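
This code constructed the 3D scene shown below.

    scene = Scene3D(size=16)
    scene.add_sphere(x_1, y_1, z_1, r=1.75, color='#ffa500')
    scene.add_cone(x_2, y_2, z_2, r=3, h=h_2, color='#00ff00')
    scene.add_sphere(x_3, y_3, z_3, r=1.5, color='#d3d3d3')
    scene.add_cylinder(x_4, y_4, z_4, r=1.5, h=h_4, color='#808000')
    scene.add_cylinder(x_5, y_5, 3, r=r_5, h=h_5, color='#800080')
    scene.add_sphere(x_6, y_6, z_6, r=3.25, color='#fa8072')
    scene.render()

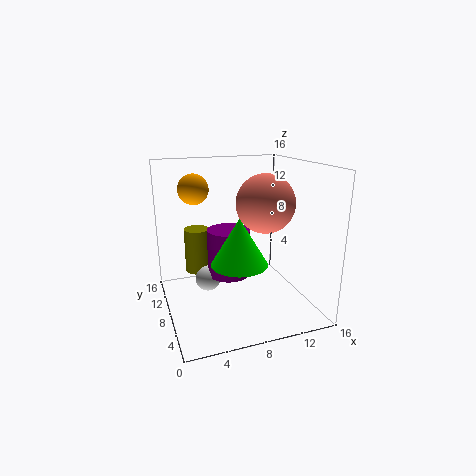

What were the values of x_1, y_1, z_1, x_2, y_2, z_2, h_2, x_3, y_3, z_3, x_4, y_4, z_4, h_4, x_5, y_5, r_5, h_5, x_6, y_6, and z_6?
x_1 = 4; y_1 = 11.75; z_1 = 13; x_2 = 7.25; y_2 = 5.5; z_2 = 6; h_2 = 5; x_3 = 5; y_3 = 10.25; z_3 = 2.5; x_4 = 4.25; y_4 = 12; z_4 = 3; h_4 = 5.25; x_5 = 7.5; y_5 = 9.75; r_5 = 2.5; h_5 = 5.5; x_6 = 11; y_6 = 7.5; z_6 = 11.75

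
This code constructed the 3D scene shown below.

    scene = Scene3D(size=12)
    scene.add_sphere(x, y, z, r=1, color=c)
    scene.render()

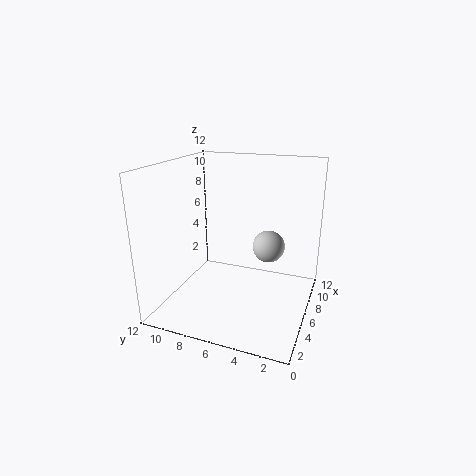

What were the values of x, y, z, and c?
x = 1
y = 2
z = 8
c = 'lightgray'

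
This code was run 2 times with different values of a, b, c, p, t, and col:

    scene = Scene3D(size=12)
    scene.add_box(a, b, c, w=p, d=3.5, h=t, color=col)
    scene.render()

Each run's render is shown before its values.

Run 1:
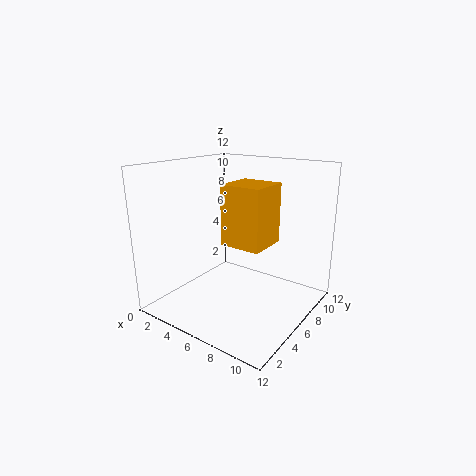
a = 5; b = 5; c = 5.5; p = 3.5; t = 5; col = 'orange'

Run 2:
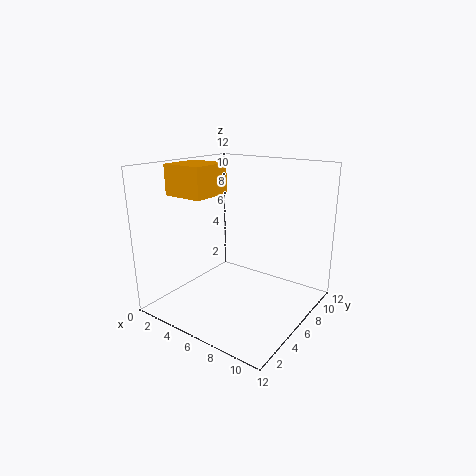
a = 1; b = 3; c = 9.5; p = 3.5; t = 2.5; col = 'orange'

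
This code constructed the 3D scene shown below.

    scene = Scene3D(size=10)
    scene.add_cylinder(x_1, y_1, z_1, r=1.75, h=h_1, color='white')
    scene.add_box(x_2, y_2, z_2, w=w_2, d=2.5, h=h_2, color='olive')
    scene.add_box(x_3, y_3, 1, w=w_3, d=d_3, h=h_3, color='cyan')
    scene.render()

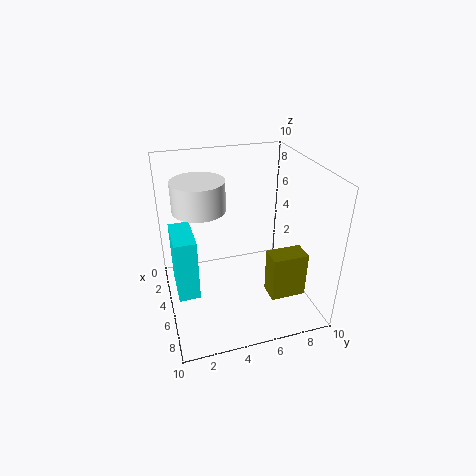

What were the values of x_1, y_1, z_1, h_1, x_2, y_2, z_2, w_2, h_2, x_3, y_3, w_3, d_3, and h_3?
x_1 = 4.5, y_1 = 2.5, z_1 = 7.25, h_1 = 2, x_2 = 6, y_2 = 6.75, z_2 = 1, w_2 = 1.5, h_2 = 3.25, x_3 = 2.5, y_3 = 0.5, w_3 = 3.25, d_3 = 1.5, h_3 = 4.5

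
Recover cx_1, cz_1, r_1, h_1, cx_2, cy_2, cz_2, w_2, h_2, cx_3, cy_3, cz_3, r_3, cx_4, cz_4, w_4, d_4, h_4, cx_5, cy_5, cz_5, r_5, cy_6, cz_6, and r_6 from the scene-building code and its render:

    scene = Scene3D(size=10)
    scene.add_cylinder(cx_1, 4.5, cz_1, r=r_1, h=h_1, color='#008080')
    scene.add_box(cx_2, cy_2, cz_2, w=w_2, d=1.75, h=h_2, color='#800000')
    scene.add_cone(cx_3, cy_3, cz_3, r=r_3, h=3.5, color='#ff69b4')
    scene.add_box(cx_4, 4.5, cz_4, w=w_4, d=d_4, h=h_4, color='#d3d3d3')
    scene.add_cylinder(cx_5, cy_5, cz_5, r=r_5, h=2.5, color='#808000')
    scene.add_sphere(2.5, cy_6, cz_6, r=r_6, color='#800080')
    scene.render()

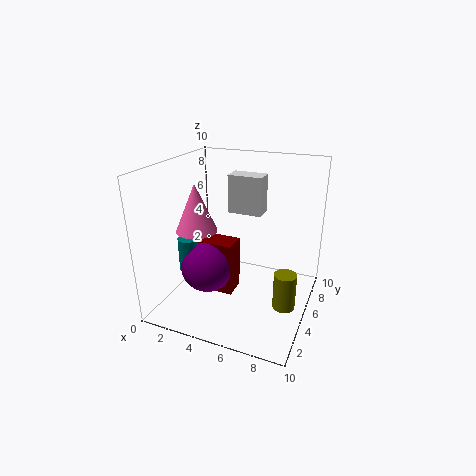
cx_1 = 1.25; cz_1 = 2; r_1 = 0.75; h_1 = 2.5; cx_2 = 1; cy_2 = 4.75; cz_2 = 0.25; w_2 = 3.5; h_2 = 4; cx_3 = 1.75; cy_3 = 5; cz_3 = 5; r_3 = 1.5; cx_4 = 4.5; cz_4 = 7; w_4 = 2.25; d_4 = 1.25; h_4 = 2.5; cx_5 = 8.75; cy_5 = 4; cz_5 = 1; r_5 = 0.75; cy_6 = 5; cz_6 = 2.25; r_6 = 2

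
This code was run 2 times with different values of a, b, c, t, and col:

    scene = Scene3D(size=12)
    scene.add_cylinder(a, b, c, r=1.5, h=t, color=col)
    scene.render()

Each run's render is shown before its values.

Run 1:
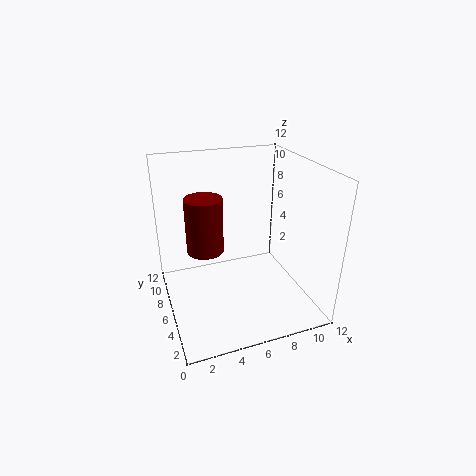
a = 3.25, b = 6.25, c = 5.25, t = 4.5, col = 'maroon'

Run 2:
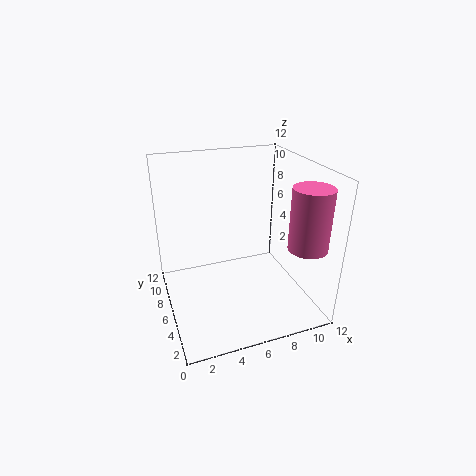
a = 10, b = 1.75, c = 6.5, t = 4.75, col = 'hotpink'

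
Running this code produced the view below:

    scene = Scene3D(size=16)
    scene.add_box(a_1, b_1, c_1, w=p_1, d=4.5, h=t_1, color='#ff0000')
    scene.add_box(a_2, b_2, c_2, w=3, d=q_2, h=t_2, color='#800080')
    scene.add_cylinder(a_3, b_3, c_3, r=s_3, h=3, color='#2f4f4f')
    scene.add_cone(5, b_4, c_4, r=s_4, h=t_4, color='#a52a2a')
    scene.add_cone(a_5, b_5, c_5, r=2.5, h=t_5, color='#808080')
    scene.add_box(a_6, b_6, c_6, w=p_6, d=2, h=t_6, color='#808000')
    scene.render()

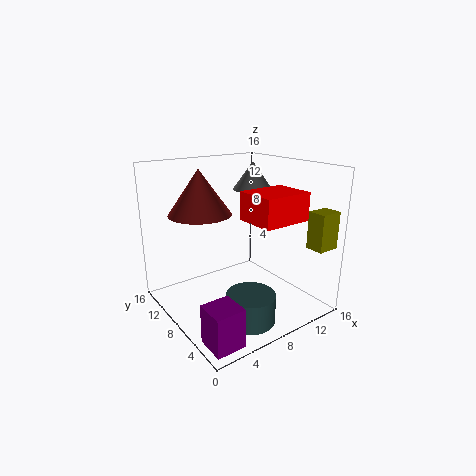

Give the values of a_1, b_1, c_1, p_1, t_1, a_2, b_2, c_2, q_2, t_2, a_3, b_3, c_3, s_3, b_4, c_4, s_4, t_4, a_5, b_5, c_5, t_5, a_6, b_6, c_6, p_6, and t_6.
a_1 = 7.5
b_1 = 2.5
c_1 = 10.5
p_1 = 5.5
t_1 = 3
a_2 = 0.5
b_2 = 0.5
c_2 = 0.5
q_2 = 3
t_2 = 4
a_3 = 6
b_3 = 3
c_3 = 1
s_3 = 2.5
b_4 = 11
c_4 = 10.5
s_4 = 3.5
t_4 = 5
a_5 = 13.5
b_5 = 12.5
c_5 = 12
t_5 = 3.5
a_6 = 13
b_6 = 0.5
c_6 = 7.5
p_6 = 2.5
t_6 = 4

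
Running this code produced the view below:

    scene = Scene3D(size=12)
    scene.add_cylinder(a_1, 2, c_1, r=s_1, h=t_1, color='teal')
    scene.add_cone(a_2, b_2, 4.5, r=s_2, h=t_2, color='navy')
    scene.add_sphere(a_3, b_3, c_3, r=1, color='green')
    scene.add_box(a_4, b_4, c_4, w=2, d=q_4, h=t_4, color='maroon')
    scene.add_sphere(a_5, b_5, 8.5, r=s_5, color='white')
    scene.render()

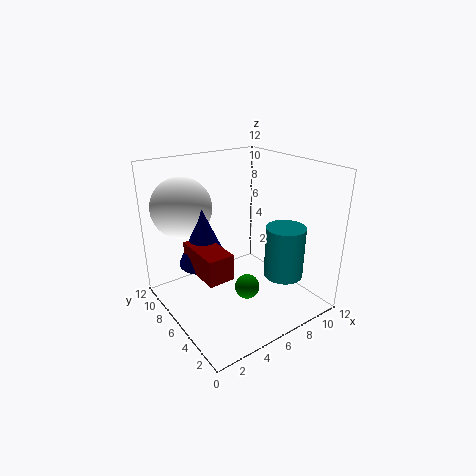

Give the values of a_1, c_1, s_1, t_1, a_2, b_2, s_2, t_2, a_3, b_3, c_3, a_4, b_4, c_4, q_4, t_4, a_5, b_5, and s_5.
a_1 = 7.5; c_1 = 4; s_1 = 1.5; t_1 = 4; a_2 = 3; b_2 = 6.5; s_2 = 2; t_2 = 4.5; a_3 = 5.5; b_3 = 4; c_3 = 2.5; a_4 = 1.5; b_4 = 3; c_4 = 4.5; q_4 = 4; t_4 = 2; a_5 = 2.5; b_5 = 9; s_5 = 2.5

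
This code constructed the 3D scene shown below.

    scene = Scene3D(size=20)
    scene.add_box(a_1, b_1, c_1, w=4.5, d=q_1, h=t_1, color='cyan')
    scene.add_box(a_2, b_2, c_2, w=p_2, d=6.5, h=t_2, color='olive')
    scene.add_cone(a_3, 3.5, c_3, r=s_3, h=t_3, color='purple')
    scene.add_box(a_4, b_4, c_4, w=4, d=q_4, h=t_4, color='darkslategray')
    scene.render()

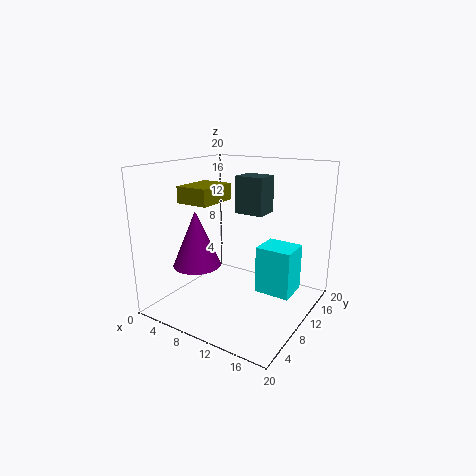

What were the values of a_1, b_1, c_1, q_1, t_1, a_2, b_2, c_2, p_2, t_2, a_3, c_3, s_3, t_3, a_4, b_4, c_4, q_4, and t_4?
a_1 = 14.5; b_1 = 7; c_1 = 4.5; q_1 = 4; t_1 = 6; a_2 = 0.5; b_2 = 8.5; c_2 = 14; p_2 = 5; t_2 = 2.5; a_3 = 8; c_3 = 8; s_3 = 3; t_3 = 7; a_4 = 9.5; b_4 = 10; c_4 = 13.5; q_4 = 3.5; t_4 = 5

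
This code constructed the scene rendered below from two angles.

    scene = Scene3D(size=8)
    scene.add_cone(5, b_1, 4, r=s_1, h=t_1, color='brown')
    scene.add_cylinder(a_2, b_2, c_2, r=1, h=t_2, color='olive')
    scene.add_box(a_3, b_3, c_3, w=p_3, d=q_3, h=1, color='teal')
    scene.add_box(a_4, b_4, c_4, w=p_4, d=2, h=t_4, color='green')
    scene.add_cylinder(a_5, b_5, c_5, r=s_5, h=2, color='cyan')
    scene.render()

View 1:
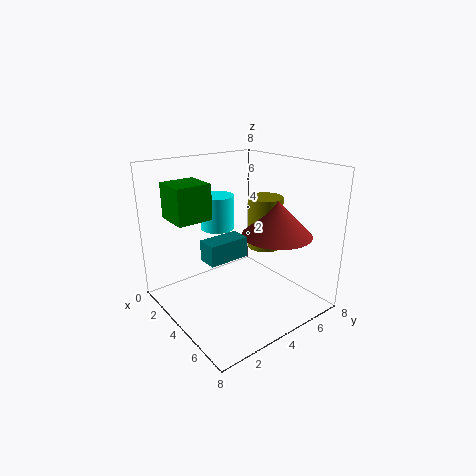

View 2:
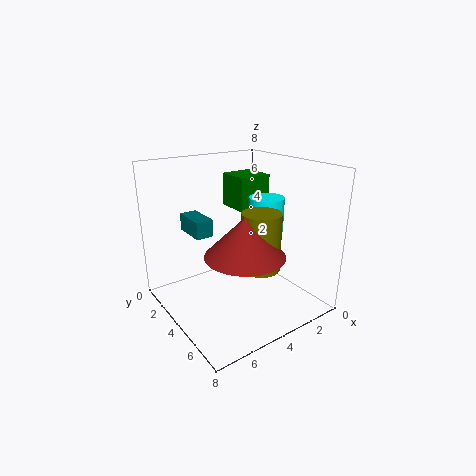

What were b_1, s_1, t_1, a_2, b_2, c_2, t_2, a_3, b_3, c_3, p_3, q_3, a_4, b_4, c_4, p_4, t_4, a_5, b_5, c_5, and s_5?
b_1 = 6, s_1 = 2, t_1 = 2, a_2 = 4, b_2 = 6, c_2 = 3, t_2 = 3, a_3 = 5, b_3 = 1, c_3 = 4, p_3 = 1, q_3 = 2, a_4 = 1, b_4 = 1, c_4 = 5, p_4 = 2, t_4 = 2, a_5 = 2, b_5 = 4, c_5 = 4, s_5 = 1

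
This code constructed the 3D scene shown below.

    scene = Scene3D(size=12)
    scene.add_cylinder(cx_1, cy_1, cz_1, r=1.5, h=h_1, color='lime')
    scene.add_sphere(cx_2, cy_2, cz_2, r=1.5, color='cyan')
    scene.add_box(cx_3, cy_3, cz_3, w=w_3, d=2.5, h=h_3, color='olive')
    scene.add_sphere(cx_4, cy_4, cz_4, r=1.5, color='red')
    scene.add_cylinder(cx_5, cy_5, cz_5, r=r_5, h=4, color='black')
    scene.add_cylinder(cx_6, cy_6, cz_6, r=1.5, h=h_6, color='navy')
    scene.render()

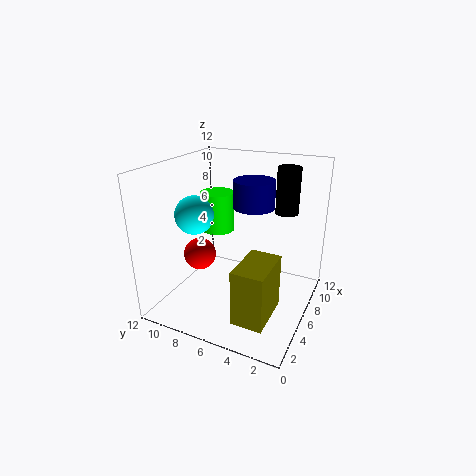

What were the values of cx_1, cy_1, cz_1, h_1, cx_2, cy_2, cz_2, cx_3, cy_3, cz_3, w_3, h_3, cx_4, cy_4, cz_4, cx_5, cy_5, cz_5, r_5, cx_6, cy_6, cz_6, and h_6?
cx_1 = 8
cy_1 = 9
cz_1 = 5.5
h_1 = 3.5
cx_2 = 3.5
cy_2 = 8.5
cz_2 = 8.5
cx_3 = 1.5
cy_3 = 2
cz_3 = 1
w_3 = 4
h_3 = 4.5
cx_4 = 7
cy_4 = 10.5
cz_4 = 3
cx_5 = 9.5
cy_5 = 3
cz_5 = 7.5
r_5 = 1
cx_6 = 4.5
cy_6 = 4
cz_6 = 9.5
h_6 = 2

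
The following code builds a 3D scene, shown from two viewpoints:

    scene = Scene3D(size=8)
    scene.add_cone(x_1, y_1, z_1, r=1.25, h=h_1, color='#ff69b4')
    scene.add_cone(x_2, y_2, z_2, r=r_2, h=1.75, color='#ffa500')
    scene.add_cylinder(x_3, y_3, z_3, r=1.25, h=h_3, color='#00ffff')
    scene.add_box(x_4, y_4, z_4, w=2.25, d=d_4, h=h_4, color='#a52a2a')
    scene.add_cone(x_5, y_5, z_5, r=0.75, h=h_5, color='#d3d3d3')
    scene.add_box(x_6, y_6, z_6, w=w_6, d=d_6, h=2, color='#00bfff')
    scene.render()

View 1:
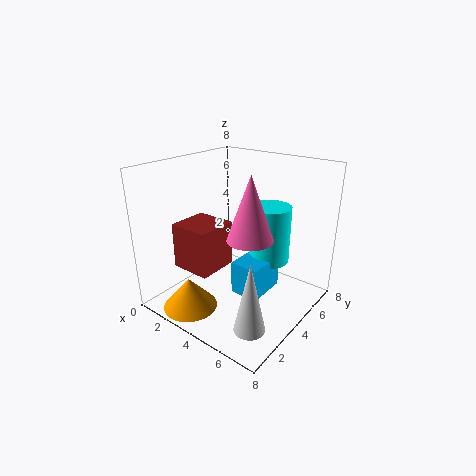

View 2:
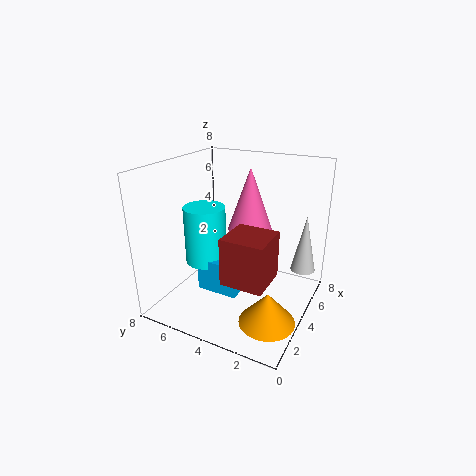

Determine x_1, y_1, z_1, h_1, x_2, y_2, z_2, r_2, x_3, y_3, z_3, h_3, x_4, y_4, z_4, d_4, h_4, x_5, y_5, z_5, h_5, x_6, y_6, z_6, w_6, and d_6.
x_1 = 5
y_1 = 3.75
z_1 = 4.25
h_1 = 3.5
x_2 = 2.5
y_2 = 1.5
z_2 = 0.25
r_2 = 1.5
x_3 = 4.5
y_3 = 6.5
z_3 = 1.75
h_3 = 3.5
x_4 = 1.5
y_4 = 1.5
z_4 = 2.5
d_4 = 2.25
h_4 = 2.5
x_5 = 7
y_5 = 1
z_5 = 1.25
h_5 = 3.5
x_6 = 3.5
y_6 = 4
z_6 = 0.25
w_6 = 1.75
d_6 = 2.5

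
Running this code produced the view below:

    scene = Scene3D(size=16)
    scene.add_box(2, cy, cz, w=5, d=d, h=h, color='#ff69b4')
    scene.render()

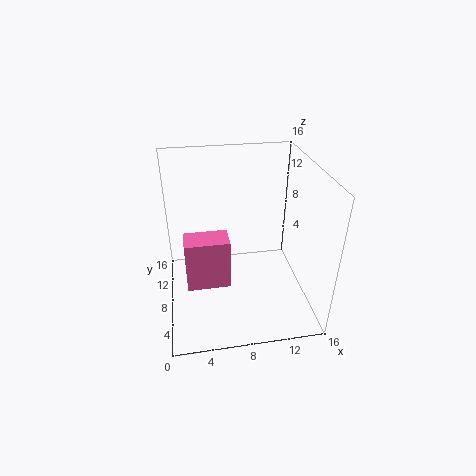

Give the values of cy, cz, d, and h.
cy = 7; cz = 2; d = 3; h = 6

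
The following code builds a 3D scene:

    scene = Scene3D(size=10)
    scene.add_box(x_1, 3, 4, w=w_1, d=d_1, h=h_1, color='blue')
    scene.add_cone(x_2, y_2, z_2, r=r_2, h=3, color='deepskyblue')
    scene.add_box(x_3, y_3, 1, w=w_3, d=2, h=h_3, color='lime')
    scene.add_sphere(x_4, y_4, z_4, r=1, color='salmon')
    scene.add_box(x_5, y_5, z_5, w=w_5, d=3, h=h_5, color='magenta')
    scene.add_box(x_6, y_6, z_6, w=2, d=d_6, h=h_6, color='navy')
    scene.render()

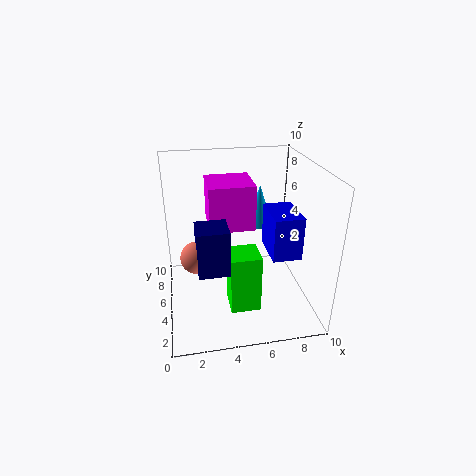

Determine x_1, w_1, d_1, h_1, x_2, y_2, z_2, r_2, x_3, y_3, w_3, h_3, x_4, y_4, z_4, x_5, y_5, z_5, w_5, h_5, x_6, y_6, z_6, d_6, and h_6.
x_1 = 7
w_1 = 2
d_1 = 3
h_1 = 3
x_2 = 7
y_2 = 7
z_2 = 5
r_2 = 1
x_3 = 4
y_3 = 2
w_3 = 2
h_3 = 4
x_4 = 2
y_4 = 3
z_4 = 5
x_5 = 3
y_5 = 4
z_5 = 6
w_5 = 3
h_5 = 3
x_6 = 2
y_6 = 2
z_6 = 4
d_6 = 2
h_6 = 3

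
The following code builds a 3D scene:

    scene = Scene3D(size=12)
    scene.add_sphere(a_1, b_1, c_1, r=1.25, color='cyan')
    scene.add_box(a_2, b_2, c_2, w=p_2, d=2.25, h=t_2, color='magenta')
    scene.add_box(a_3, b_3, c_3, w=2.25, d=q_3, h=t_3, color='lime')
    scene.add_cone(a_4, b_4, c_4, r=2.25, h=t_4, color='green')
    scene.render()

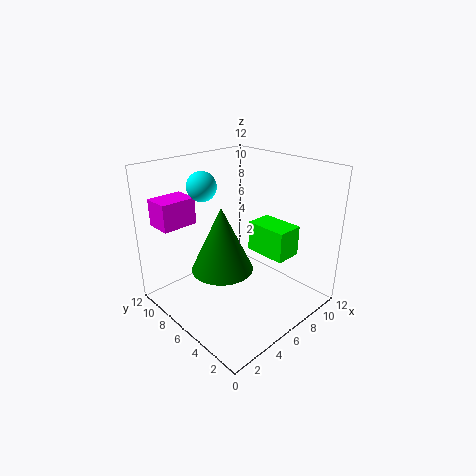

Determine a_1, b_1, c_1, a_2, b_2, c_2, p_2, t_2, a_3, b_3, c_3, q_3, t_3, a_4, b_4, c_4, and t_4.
a_1 = 4.75; b_1 = 9; c_1 = 10; a_2 = 1; b_2 = 9; c_2 = 7; p_2 = 3; t_2 = 2.25; a_3 = 7; b_3 = 2.25; c_3 = 4.75; q_3 = 3.5; t_3 = 2.5; a_4 = 2.75; b_4 = 4.25; c_4 = 5.25; t_4 = 4.75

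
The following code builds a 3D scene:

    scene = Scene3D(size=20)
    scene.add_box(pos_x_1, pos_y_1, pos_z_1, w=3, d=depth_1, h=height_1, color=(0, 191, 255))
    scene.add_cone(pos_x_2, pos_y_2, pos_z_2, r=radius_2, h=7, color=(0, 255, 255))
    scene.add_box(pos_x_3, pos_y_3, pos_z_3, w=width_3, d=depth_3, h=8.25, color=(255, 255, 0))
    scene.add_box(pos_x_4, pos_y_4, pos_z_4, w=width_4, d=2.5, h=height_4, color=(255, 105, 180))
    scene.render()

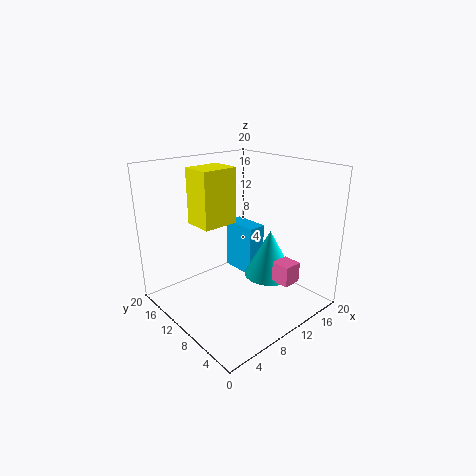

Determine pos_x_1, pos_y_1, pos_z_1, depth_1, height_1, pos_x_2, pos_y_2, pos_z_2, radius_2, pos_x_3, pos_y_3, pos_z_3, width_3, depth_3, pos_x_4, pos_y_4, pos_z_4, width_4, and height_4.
pos_x_1 = 15.5
pos_y_1 = 13.25
pos_z_1 = 0.5
depth_1 = 6
height_1 = 8.25
pos_x_2 = 15.25
pos_y_2 = 8.75
pos_z_2 = 3
radius_2 = 3.75
pos_x_3 = 7
pos_y_3 = 13.25
pos_z_3 = 10.75
width_3 = 5.5
depth_3 = 4.5
pos_x_4 = 11.25
pos_y_4 = 2
pos_z_4 = 5.25
width_4 = 2.5
height_4 = 2.75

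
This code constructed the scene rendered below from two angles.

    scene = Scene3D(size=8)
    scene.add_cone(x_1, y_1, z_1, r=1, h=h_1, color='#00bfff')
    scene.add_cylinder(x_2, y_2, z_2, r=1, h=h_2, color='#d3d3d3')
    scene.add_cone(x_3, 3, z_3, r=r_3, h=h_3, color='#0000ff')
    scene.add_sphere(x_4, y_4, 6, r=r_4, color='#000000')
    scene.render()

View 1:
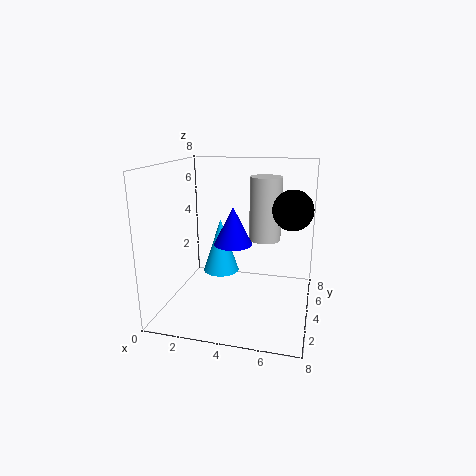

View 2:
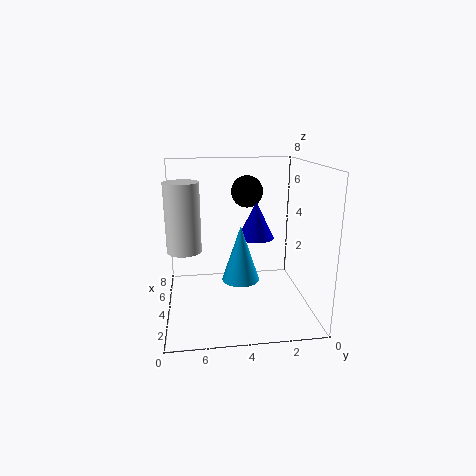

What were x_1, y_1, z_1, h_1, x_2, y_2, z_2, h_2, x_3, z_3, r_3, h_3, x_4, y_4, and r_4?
x_1 = 3
y_1 = 4
z_1 = 2
h_1 = 3
x_2 = 5
y_2 = 7
z_2 = 3
h_2 = 4
x_3 = 4
z_3 = 4
r_3 = 1
h_3 = 2
x_4 = 7
y_4 = 3
r_4 = 1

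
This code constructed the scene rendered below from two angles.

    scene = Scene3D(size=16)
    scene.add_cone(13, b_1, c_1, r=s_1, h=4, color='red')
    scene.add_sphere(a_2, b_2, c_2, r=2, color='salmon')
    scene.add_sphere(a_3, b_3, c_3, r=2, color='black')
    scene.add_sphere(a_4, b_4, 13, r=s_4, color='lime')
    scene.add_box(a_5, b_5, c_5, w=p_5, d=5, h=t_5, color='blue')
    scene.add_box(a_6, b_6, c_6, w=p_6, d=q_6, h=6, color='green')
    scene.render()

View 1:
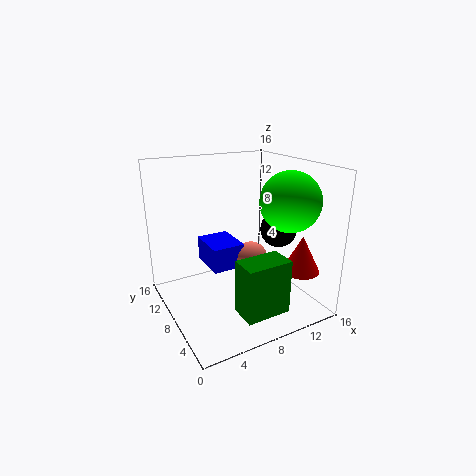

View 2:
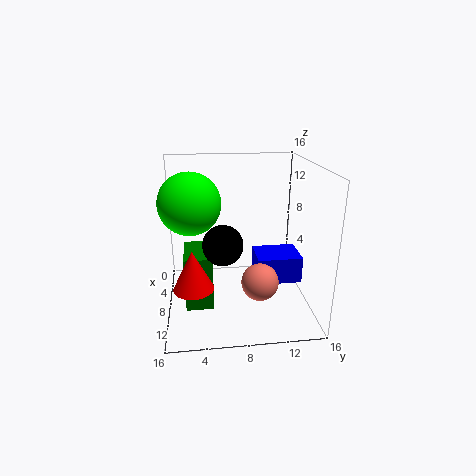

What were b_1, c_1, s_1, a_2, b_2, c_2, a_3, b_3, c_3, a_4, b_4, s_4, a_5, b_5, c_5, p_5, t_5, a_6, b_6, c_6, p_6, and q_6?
b_1 = 3
c_1 = 5
s_1 = 2
a_2 = 11
b_2 = 10
c_2 = 4
a_3 = 12
b_3 = 6
c_3 = 9
a_4 = 11
b_4 = 3
s_4 = 3
a_5 = 6
b_5 = 10
c_5 = 3
p_5 = 4
t_5 = 3
a_6 = 6
b_6 = 2
c_6 = 1
p_6 = 5
q_6 = 3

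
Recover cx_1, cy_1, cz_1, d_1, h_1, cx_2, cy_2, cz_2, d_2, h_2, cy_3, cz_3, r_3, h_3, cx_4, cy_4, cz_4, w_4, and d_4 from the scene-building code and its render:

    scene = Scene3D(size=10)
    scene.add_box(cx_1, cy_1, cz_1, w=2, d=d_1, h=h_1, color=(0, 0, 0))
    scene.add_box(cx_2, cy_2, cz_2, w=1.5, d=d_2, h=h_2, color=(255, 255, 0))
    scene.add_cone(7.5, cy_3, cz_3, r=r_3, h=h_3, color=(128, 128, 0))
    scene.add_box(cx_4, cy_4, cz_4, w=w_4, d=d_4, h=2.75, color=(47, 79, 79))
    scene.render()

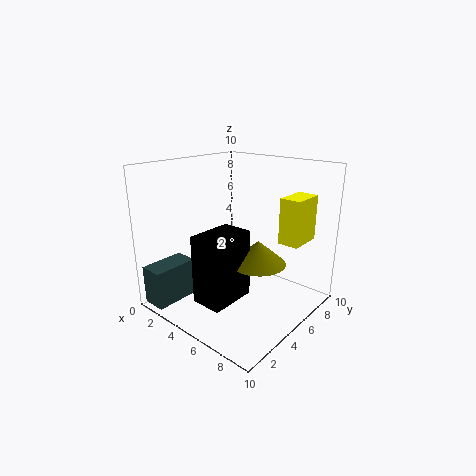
cx_1 = 5.25; cy_1 = 0.5; cz_1 = 2.25; d_1 = 3; h_1 = 4.25; cx_2 = 7; cy_2 = 7; cz_2 = 4.5; d_2 = 2.5; h_2 = 3.25; cy_3 = 4; cz_3 = 4.25; r_3 = 1.75; h_3 = 1.5; cx_4 = 0.25; cy_4 = 0.25; cz_4 = 0.25; w_4 = 1.75; d_4 = 3.25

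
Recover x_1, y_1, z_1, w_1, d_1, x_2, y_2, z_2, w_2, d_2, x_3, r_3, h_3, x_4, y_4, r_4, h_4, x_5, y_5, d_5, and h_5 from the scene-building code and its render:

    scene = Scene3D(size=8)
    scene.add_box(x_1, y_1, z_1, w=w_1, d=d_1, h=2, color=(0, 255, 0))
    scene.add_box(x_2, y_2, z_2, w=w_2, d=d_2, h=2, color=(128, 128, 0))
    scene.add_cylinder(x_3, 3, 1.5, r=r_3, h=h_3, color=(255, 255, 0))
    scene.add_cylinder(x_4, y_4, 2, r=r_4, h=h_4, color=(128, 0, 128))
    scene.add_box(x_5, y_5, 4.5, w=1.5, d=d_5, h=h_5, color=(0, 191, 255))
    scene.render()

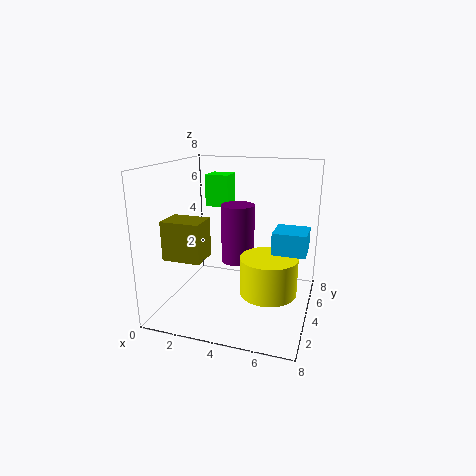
x_1 = 1; y_1 = 6.5; z_1 = 5; w_1 = 1.5; d_1 = 1.5; x_2 = 1; y_2 = 1; z_2 = 3.5; w_2 = 2; d_2 = 1.5; x_3 = 6; r_3 = 1.5; h_3 = 2; x_4 = 3.5; y_4 = 5.5; r_4 = 1; h_4 = 3.5; x_5 = 6.5; y_5 = 1; d_5 = 1.5; h_5 = 1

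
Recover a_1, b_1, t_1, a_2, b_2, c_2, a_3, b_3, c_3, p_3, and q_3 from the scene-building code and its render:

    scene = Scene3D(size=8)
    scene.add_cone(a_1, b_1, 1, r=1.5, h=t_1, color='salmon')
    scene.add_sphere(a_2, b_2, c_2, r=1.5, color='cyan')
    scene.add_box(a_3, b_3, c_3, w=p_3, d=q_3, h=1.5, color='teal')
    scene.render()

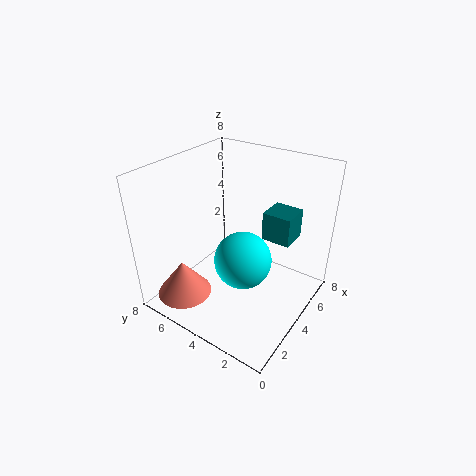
a_1 = 1.5
b_1 = 6
t_1 = 2
a_2 = 3
b_2 = 3
c_2 = 3.5
a_3 = 4
b_3 = 1
c_3 = 4.5
p_3 = 1.5
q_3 = 1.5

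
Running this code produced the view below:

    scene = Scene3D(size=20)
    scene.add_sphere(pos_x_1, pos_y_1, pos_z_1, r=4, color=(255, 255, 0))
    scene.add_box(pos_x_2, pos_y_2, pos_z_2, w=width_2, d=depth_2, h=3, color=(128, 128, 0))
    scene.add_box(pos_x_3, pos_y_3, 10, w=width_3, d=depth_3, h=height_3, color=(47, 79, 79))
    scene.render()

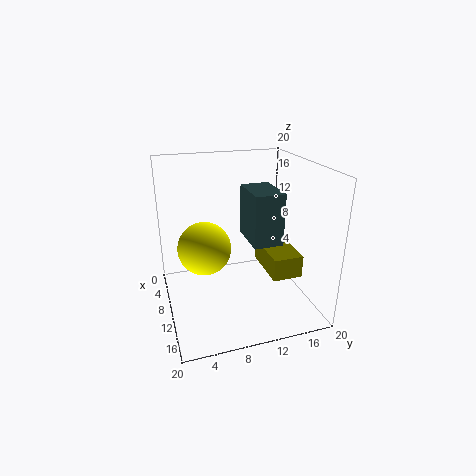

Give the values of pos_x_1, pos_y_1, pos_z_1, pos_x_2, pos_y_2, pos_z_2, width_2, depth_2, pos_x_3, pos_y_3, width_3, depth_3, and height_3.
pos_x_1 = 6; pos_y_1 = 6; pos_z_1 = 7; pos_x_2 = 9; pos_y_2 = 13; pos_z_2 = 6; width_2 = 7; depth_2 = 4; pos_x_3 = 8; pos_y_3 = 11; width_3 = 6; depth_3 = 4; height_3 = 7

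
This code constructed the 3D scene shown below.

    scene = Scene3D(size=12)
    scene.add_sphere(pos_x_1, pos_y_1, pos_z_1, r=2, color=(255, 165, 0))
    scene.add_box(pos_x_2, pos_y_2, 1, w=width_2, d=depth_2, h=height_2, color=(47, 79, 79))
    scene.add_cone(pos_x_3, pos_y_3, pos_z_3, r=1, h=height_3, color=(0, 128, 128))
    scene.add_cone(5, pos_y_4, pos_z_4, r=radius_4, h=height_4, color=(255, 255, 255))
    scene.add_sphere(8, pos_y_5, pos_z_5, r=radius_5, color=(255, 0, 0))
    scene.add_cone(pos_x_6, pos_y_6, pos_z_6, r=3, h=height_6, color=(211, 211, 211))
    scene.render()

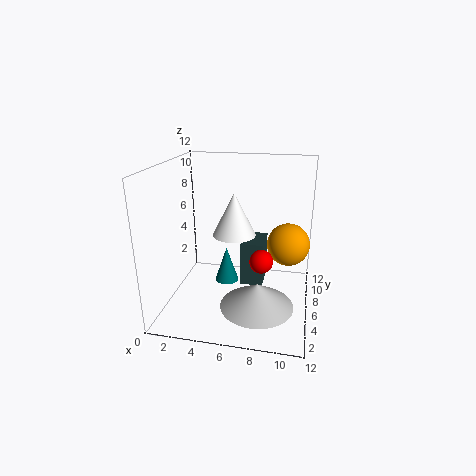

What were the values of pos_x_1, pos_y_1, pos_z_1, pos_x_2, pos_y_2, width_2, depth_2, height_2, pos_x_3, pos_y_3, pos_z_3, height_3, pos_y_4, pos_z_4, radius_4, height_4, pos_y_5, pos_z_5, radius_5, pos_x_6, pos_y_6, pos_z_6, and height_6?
pos_x_1 = 10; pos_y_1 = 10; pos_z_1 = 4; pos_x_2 = 6; pos_y_2 = 7; width_2 = 2; depth_2 = 3; height_2 = 4; pos_x_3 = 5; pos_y_3 = 6; pos_z_3 = 2; height_3 = 3; pos_y_4 = 9; pos_z_4 = 5; radius_4 = 2; height_4 = 4; pos_y_5 = 6; pos_z_5 = 4; radius_5 = 1; pos_x_6 = 8; pos_y_6 = 4; pos_z_6 = 1; height_6 = 2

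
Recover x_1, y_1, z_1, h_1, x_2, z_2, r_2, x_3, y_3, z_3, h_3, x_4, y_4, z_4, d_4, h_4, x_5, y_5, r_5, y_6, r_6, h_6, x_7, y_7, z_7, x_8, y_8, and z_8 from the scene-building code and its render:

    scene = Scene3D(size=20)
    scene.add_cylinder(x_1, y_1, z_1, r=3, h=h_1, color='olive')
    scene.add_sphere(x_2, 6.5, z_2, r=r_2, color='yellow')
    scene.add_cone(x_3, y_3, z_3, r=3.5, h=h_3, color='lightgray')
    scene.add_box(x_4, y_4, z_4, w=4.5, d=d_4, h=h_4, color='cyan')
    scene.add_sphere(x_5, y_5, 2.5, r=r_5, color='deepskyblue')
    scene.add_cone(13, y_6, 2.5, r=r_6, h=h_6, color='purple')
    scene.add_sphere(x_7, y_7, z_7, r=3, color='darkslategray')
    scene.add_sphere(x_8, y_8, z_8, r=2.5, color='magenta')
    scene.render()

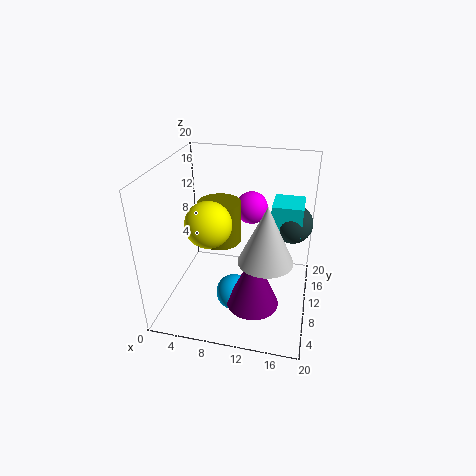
x_1 = 7
y_1 = 11.5
z_1 = 8.5
h_1 = 6
x_2 = 7
z_2 = 13.5
r_2 = 3
x_3 = 14.5
y_3 = 6
z_3 = 9.5
h_3 = 7.5
x_4 = 14
y_4 = 13.5
z_4 = 9
d_4 = 5
h_4 = 4.5
x_5 = 10
y_5 = 7.5
r_5 = 2.5
y_6 = 6
r_6 = 3.5
h_6 = 8
x_7 = 17
y_7 = 16
z_7 = 10
x_8 = 10.5
y_8 = 17
z_8 = 11.5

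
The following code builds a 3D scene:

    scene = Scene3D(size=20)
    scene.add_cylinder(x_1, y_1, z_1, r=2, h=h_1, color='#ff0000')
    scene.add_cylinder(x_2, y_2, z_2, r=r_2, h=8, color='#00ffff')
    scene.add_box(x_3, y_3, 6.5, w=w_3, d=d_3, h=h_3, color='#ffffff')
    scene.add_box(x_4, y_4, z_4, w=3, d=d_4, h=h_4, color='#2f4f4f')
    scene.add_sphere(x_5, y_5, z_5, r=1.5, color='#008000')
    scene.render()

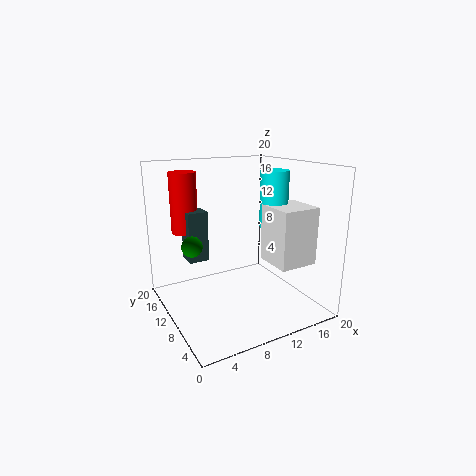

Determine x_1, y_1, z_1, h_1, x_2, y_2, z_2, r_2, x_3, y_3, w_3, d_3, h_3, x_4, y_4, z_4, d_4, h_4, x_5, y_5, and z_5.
x_1 = 5
y_1 = 17.5
z_1 = 9.5
h_1 = 9
x_2 = 15.5
y_2 = 9.5
z_2 = 11
r_2 = 2
x_3 = 13.5
y_3 = 4
w_3 = 5.5
d_3 = 5.5
h_3 = 8
x_4 = 4.5
y_4 = 14.5
z_4 = 5.5
d_4 = 3
h_4 = 7.5
x_5 = 4.5
y_5 = 13.5
z_5 = 8.5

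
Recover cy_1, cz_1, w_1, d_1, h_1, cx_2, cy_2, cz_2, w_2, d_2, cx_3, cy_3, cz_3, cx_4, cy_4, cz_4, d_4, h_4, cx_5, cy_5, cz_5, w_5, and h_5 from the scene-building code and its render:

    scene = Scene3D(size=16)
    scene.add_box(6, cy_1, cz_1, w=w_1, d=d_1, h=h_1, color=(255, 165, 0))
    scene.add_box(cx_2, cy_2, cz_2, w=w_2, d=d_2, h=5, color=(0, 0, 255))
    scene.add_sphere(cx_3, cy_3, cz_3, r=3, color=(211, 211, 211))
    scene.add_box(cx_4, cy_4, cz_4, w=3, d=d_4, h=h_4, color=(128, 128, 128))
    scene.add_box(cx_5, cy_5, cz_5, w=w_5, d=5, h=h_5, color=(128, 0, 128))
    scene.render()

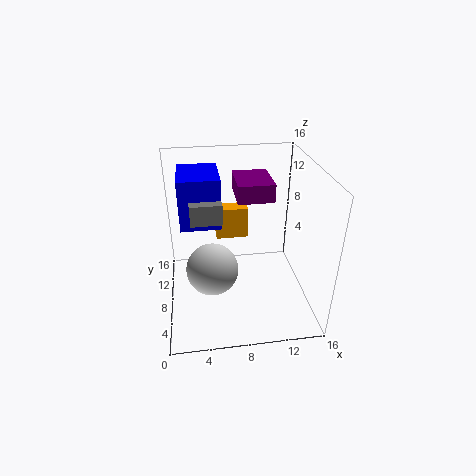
cy_1 = 13, cz_1 = 5, w_1 = 4, d_1 = 2, h_1 = 4, cx_2 = 2, cy_2 = 5, cz_2 = 11, w_2 = 4, d_2 = 5, cx_3 = 5, cy_3 = 8, cz_3 = 4, cx_4 = 3, cy_4 = 4, cz_4 = 12, d_4 = 5, h_4 = 2, cx_5 = 8, cy_5 = 8, cz_5 = 12, w_5 = 4, h_5 = 2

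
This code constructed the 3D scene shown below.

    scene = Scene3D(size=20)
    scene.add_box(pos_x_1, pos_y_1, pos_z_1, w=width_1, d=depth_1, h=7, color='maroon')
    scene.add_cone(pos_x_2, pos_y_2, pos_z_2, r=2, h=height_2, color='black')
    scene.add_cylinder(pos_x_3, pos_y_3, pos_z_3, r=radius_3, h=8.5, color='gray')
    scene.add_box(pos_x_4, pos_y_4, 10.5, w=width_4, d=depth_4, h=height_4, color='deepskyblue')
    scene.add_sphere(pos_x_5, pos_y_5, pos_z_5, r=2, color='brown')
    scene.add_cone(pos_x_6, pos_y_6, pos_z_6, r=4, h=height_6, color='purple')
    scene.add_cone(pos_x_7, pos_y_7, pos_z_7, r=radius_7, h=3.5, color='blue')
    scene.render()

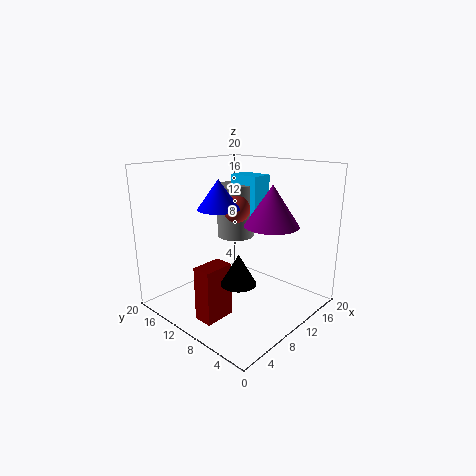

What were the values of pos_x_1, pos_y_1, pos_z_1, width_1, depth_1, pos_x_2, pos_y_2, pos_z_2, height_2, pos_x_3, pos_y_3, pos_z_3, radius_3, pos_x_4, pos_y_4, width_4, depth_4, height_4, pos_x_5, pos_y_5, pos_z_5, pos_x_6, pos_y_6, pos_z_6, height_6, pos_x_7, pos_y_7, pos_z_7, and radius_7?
pos_x_1 = 1.5; pos_y_1 = 7; pos_z_1 = 1.5; width_1 = 4; depth_1 = 2.5; pos_x_2 = 3; pos_y_2 = 3.5; pos_z_2 = 8; height_2 = 3.5; pos_x_3 = 16; pos_y_3 = 16; pos_z_3 = 7.5; radius_3 = 3; pos_x_4 = 16; pos_y_4 = 12; width_4 = 3.5; depth_4 = 5; height_4 = 7; pos_x_5 = 13; pos_y_5 = 13; pos_z_5 = 13; pos_x_6 = 15; pos_y_6 = 8; pos_z_6 = 11; height_6 = 6; pos_x_7 = 4.5; pos_y_7 = 8; pos_z_7 = 15.5; radius_7 = 2.5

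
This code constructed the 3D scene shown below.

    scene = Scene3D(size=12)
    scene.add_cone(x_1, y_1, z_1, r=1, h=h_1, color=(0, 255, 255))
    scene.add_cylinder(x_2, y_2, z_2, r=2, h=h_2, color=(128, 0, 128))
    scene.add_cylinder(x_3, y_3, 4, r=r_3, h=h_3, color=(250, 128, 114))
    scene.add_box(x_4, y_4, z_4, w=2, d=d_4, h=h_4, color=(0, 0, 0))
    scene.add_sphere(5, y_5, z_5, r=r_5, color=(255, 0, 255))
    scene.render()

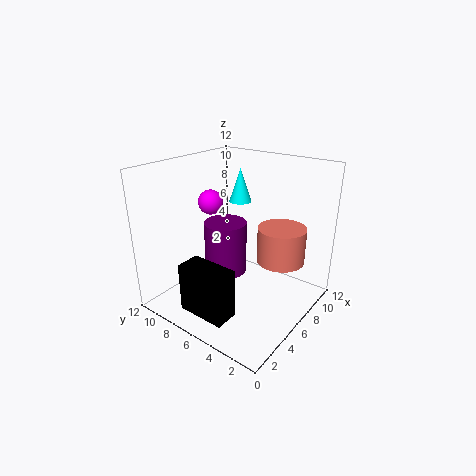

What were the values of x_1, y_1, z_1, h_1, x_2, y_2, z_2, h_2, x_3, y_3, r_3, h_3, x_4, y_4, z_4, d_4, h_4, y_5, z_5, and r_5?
x_1 = 9; y_1 = 8; z_1 = 8; h_1 = 3; x_2 = 8; y_2 = 9; z_2 = 1; h_2 = 5; x_3 = 8; y_3 = 3; r_3 = 2; h_3 = 3; x_4 = 1; y_4 = 4; z_4 = 1; d_4 = 4; h_4 = 4; y_5 = 8; z_5 = 9; r_5 = 1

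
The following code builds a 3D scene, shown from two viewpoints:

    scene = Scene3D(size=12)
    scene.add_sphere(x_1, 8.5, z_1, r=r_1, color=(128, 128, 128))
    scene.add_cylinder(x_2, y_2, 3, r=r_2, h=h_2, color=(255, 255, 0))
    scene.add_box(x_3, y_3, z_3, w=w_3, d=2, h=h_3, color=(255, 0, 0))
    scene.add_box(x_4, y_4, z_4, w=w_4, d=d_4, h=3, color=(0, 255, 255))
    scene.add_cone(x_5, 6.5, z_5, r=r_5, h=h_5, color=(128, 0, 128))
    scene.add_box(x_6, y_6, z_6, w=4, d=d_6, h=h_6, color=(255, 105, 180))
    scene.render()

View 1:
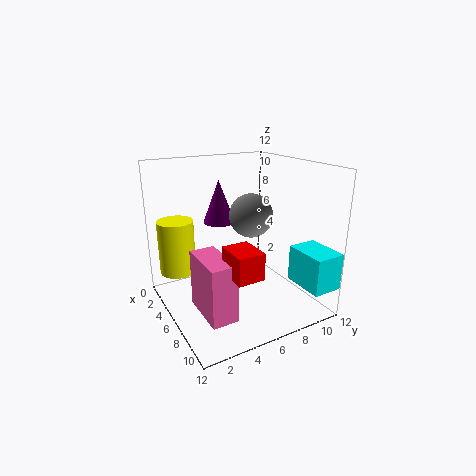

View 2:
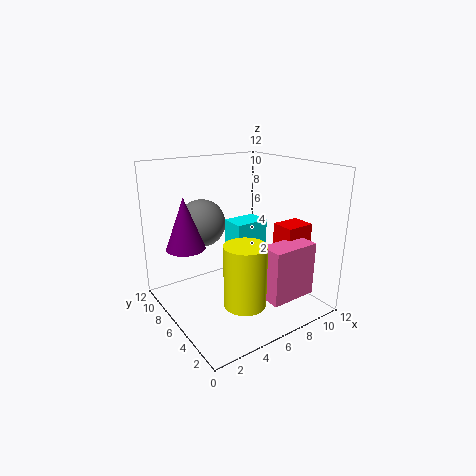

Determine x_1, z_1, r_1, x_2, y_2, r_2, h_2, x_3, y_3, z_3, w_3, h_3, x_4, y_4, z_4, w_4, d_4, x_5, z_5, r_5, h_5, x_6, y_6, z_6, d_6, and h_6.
x_1 = 4
z_1 = 7
r_1 = 2
x_2 = 3.5
y_2 = 1.5
r_2 = 1.5
h_2 = 4.5
x_3 = 9
y_3 = 3
z_3 = 5
w_3 = 2.5
h_3 = 2
x_4 = 8.5
y_4 = 9.5
z_4 = 2.5
w_4 = 3.5
d_4 = 2.5
x_5 = 1.5
z_5 = 6
r_5 = 1.5
h_5 = 4
x_6 = 6.5
y_6 = 1.5
z_6 = 1.5
d_6 = 2
h_6 = 4.5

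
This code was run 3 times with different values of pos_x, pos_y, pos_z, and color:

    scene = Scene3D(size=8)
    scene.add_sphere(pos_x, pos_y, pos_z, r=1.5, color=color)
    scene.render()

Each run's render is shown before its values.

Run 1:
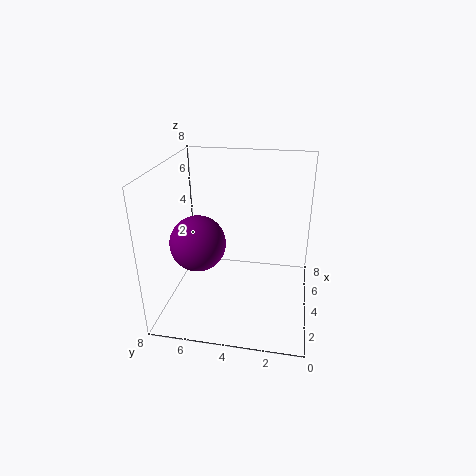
pos_x = 3, pos_y = 6, pos_z = 4, color = 'purple'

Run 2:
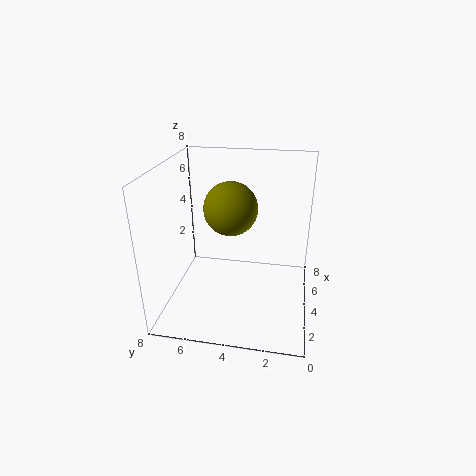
pos_x = 4.5, pos_y = 4.5, pos_z = 5.5, color = 'olive'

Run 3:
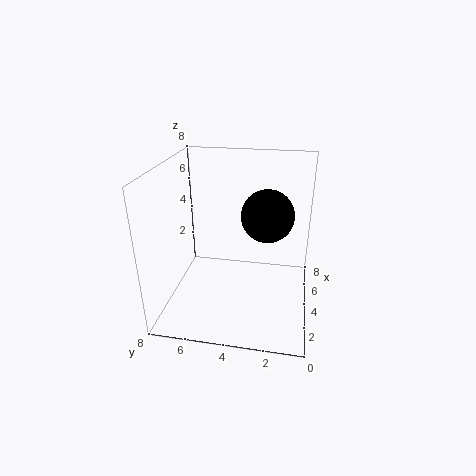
pos_x = 5, pos_y = 2.5, pos_z = 5, color = 'black'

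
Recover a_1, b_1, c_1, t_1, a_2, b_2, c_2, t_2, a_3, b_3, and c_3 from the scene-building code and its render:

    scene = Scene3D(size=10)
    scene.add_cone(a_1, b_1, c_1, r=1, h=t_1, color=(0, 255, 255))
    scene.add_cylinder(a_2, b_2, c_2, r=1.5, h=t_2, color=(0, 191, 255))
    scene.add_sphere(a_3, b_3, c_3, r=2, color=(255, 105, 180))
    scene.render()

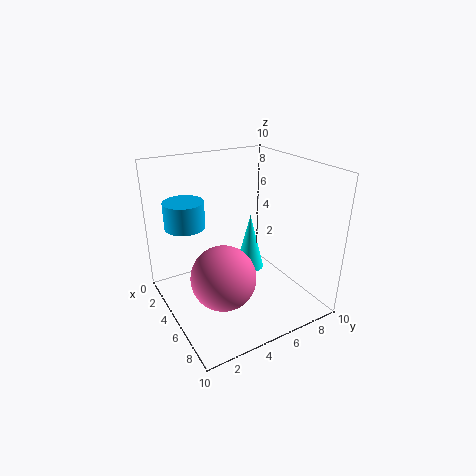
a_1 = 5; b_1 = 6; c_1 = 2.5; t_1 = 4; a_2 = 1.5; b_2 = 2.5; c_2 = 5; t_2 = 2; a_3 = 7.5; b_3 = 2.5; c_3 = 4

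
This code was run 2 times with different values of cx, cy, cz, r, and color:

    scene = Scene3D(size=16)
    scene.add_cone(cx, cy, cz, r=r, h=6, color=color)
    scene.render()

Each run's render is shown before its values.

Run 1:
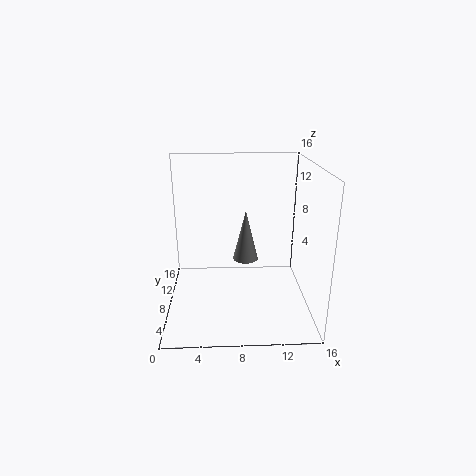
cx = 9; cy = 10; cz = 4.5; r = 1.5; color = 'gray'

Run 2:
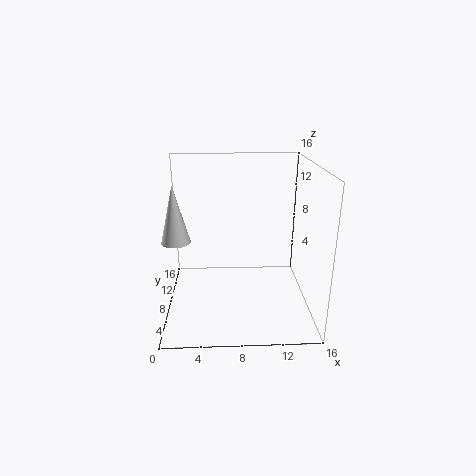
cx = 1.5; cy = 6; cz = 8.5; r = 1.5; color = 'white'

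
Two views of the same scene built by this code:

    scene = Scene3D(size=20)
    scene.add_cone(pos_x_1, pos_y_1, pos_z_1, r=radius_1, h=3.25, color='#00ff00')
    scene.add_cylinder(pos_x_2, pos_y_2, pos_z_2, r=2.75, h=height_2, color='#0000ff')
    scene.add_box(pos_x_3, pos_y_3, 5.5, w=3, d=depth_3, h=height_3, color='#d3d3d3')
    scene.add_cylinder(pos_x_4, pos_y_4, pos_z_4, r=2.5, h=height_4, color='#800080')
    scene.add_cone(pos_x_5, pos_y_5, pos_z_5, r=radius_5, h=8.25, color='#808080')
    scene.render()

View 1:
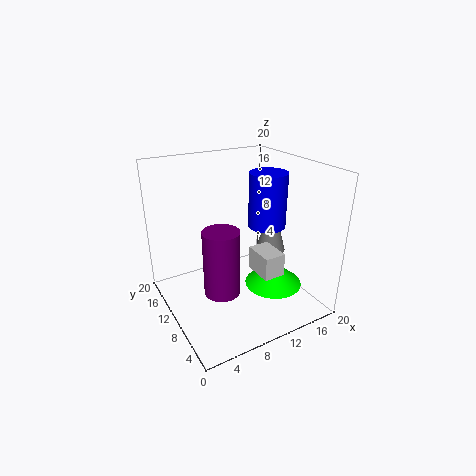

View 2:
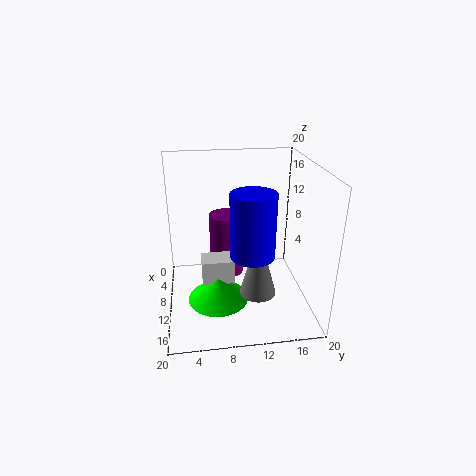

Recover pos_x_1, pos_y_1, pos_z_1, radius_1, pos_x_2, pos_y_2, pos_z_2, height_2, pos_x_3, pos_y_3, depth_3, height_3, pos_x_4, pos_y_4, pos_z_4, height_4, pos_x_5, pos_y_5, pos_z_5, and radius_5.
pos_x_1 = 14, pos_y_1 = 6.75, pos_z_1 = 3.25, radius_1 = 4, pos_x_2 = 15.5, pos_y_2 = 11, pos_z_2 = 10.25, height_2 = 8, pos_x_3 = 11.25, pos_y_3 = 4.75, depth_3 = 4.25, height_3 = 3.25, pos_x_4 = 6.75, pos_y_4 = 8.75, pos_z_4 = 3, height_4 = 9.25, pos_x_5 = 16.75, pos_y_5 = 11.5, pos_z_5 = 5.75, radius_5 = 2.25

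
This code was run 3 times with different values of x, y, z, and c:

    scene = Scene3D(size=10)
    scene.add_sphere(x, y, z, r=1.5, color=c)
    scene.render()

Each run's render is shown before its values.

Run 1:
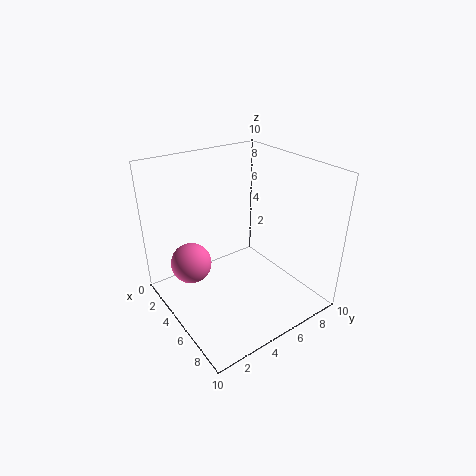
x = 2.5
y = 2.5
z = 2.5
c = 'hotpink'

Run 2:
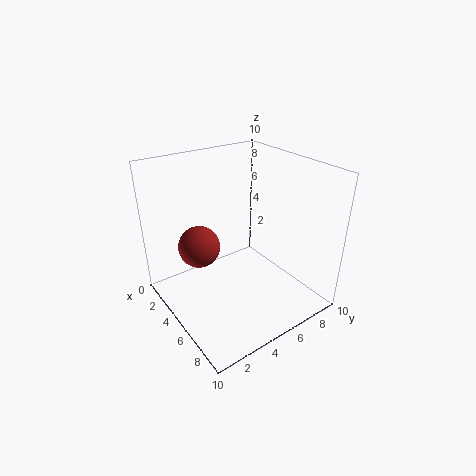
x = 3
y = 3
z = 4
c = 'brown'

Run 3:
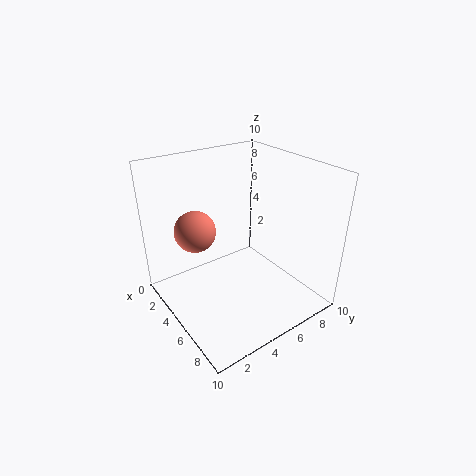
x = 2.5
y = 3
z = 5
c = 'salmon'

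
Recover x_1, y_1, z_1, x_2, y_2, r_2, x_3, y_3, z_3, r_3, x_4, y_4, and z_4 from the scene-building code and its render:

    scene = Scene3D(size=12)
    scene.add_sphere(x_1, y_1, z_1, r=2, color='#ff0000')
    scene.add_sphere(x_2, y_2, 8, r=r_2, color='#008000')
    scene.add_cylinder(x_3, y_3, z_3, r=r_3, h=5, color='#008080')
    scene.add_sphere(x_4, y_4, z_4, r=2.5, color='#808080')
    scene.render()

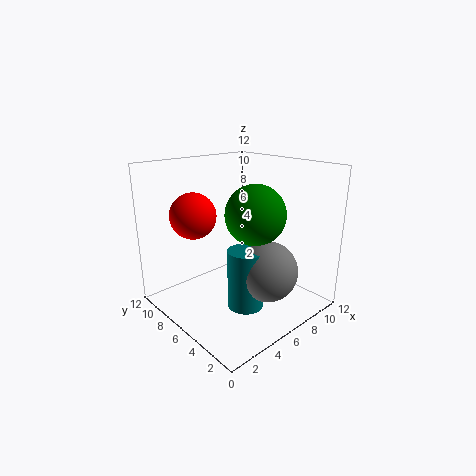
x_1 = 4, y_1 = 9.5, z_1 = 7.5, x_2 = 7, y_2 = 5, r_2 = 2.5, x_3 = 5.5, y_3 = 4.5, z_3 = 0.5, r_3 = 1.5, x_4 = 7, y_4 = 3.5, z_4 = 3.5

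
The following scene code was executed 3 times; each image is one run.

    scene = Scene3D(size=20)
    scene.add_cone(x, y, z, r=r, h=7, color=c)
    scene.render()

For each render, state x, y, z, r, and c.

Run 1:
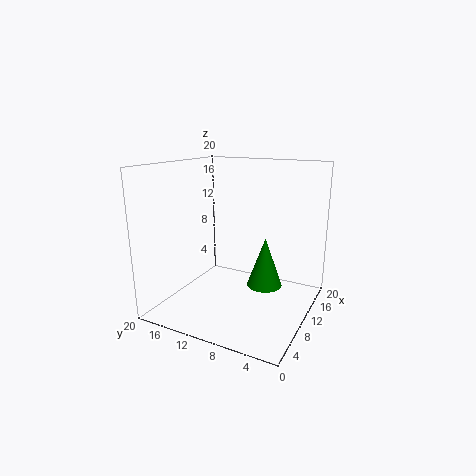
x = 11.5
y = 6.5
z = 3
r = 2.5
c = 'green'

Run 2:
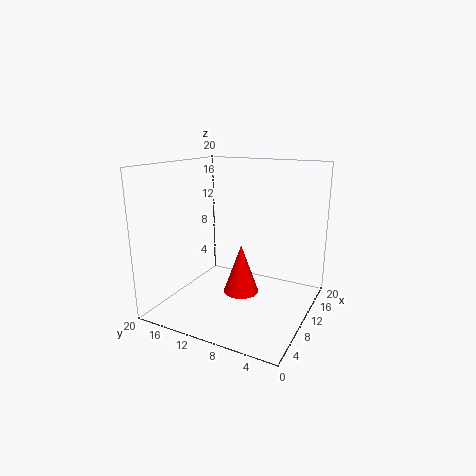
x = 10
y = 9.5
z = 2
r = 2.5
c = 'red'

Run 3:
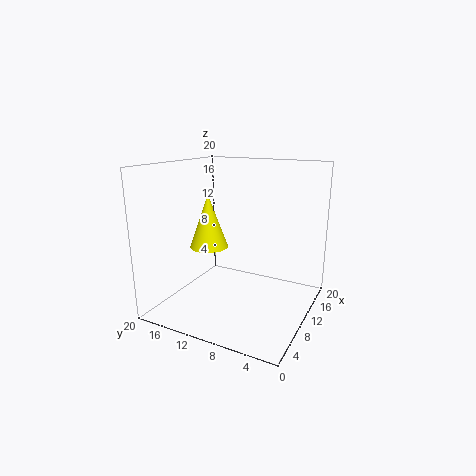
x = 6.5
y = 12.5
z = 9.5
r = 2.5
c = 'yellow'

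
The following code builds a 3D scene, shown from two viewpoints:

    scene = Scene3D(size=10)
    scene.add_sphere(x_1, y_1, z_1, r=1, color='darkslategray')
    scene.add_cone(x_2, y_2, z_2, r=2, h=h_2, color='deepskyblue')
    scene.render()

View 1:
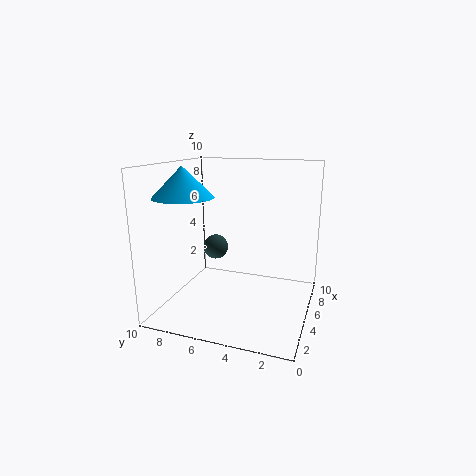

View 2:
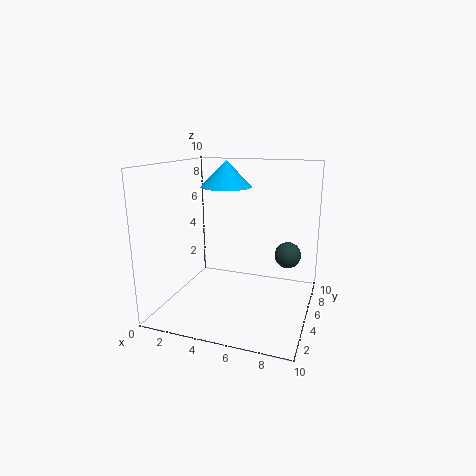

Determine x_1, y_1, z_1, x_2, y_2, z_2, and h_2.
x_1 = 8; y_1 = 8; z_1 = 3; x_2 = 3; y_2 = 8; z_2 = 8; h_2 = 2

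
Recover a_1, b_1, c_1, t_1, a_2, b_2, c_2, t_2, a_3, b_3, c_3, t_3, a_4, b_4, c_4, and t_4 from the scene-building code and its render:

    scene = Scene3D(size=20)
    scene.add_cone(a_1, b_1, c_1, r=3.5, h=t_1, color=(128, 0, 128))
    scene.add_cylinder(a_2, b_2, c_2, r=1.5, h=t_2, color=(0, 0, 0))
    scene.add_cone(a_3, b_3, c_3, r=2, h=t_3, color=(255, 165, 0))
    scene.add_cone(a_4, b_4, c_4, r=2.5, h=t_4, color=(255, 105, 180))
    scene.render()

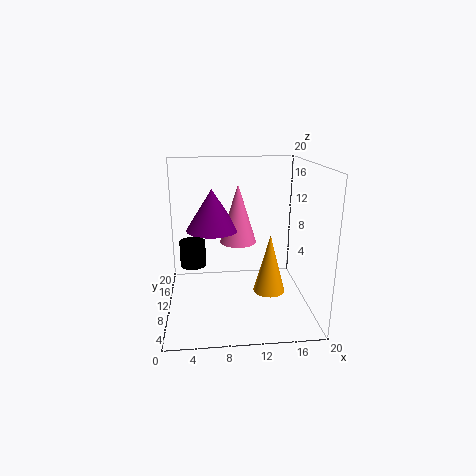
a_1 = 6.5, b_1 = 9.5, c_1 = 11.5, t_1 = 5.5, a_2 = 4, b_2 = 4, c_2 = 9, t_2 = 3, a_3 = 13.5, b_3 = 5, c_3 = 4.5, t_3 = 7.5, a_4 = 10, b_4 = 10, c_4 = 9.5, t_4 = 8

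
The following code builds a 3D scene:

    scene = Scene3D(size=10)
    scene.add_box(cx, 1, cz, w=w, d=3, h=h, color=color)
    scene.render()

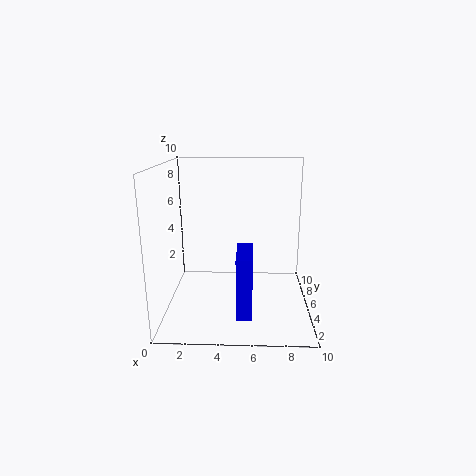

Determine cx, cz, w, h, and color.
cx = 5
cz = 1
w = 1
h = 4
color = 'blue'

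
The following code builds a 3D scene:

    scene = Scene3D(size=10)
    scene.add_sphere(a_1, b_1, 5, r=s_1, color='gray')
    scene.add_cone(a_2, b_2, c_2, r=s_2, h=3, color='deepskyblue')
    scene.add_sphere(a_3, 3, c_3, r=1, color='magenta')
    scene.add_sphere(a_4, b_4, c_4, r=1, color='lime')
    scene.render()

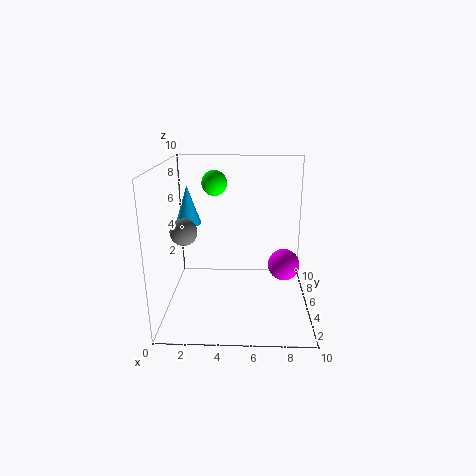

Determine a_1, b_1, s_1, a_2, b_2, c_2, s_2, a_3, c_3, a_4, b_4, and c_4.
a_1 = 1; b_1 = 6; s_1 = 1; a_2 = 1; b_2 = 8; c_2 = 5; s_2 = 1; a_3 = 8; c_3 = 4; a_4 = 3; b_4 = 9; c_4 = 8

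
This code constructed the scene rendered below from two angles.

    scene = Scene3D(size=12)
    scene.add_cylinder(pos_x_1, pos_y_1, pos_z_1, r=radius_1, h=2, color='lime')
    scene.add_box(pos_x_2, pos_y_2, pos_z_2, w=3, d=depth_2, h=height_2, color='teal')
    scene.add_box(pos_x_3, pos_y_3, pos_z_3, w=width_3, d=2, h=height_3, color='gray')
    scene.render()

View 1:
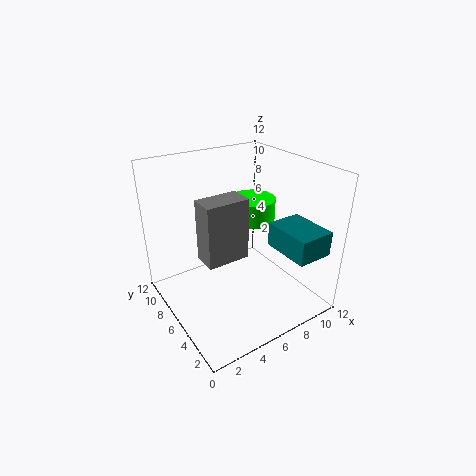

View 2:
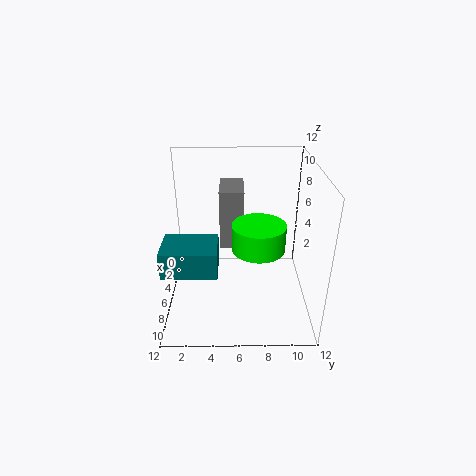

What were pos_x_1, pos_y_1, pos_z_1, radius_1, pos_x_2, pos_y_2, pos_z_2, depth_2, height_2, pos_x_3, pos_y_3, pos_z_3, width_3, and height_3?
pos_x_1 = 8.5, pos_y_1 = 7.5, pos_z_1 = 6.5, radius_1 = 2, pos_x_2 = 8, pos_y_2 = 0.5, pos_z_2 = 5.5, depth_2 = 4, height_2 = 2, pos_x_3 = 2.5, pos_y_3 = 4.5, pos_z_3 = 5, width_3 = 3.5, height_3 = 5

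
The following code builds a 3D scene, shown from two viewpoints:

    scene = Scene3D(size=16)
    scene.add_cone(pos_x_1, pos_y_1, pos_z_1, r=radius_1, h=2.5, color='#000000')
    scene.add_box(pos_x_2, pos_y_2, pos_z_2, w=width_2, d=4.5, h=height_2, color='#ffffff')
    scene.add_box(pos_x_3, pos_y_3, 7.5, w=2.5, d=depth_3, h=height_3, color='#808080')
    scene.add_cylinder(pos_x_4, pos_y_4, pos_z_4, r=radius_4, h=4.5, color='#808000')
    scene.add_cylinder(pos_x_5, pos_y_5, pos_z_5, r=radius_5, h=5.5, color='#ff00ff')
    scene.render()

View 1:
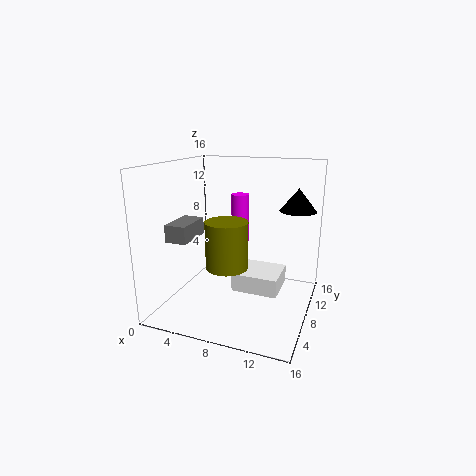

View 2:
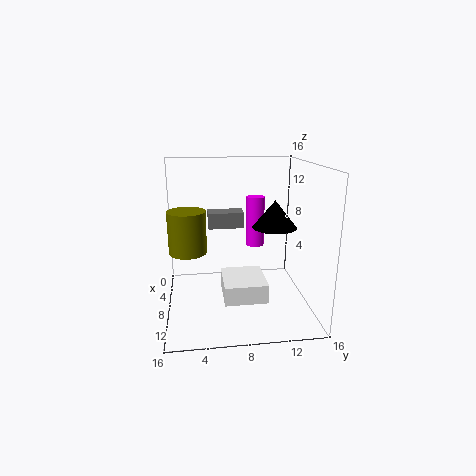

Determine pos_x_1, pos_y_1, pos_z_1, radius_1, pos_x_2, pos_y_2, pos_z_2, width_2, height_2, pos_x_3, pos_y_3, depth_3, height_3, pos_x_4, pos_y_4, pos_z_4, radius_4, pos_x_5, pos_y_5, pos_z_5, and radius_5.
pos_x_1 = 14
pos_y_1 = 10.5
pos_z_1 = 11
radius_1 = 2
pos_x_2 = 8
pos_y_2 = 6
pos_z_2 = 2.5
width_2 = 5
height_2 = 2
pos_x_3 = 0.5
pos_y_3 = 5
depth_3 = 4.5
height_3 = 2
pos_x_4 = 9
pos_y_4 = 2.5
pos_z_4 = 7
radius_4 = 2
pos_x_5 = 7.5
pos_y_5 = 10
pos_z_5 = 7
radius_5 = 1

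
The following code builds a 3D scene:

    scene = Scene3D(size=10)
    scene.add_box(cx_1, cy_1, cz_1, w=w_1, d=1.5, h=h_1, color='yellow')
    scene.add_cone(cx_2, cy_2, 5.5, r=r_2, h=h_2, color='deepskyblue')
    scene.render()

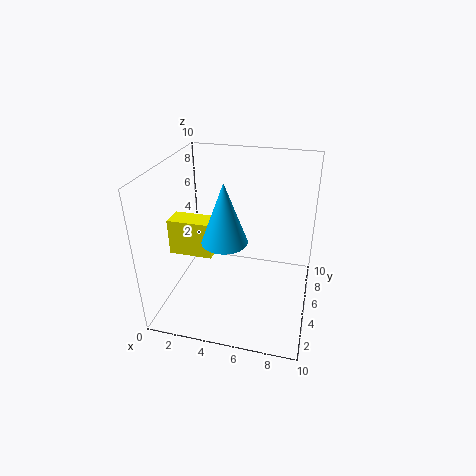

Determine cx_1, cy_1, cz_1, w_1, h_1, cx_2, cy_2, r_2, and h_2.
cx_1 = 0.5; cy_1 = 3.5; cz_1 = 4; w_1 = 3; h_1 = 2.5; cx_2 = 4.5; cy_2 = 3.5; r_2 = 1.5; h_2 = 4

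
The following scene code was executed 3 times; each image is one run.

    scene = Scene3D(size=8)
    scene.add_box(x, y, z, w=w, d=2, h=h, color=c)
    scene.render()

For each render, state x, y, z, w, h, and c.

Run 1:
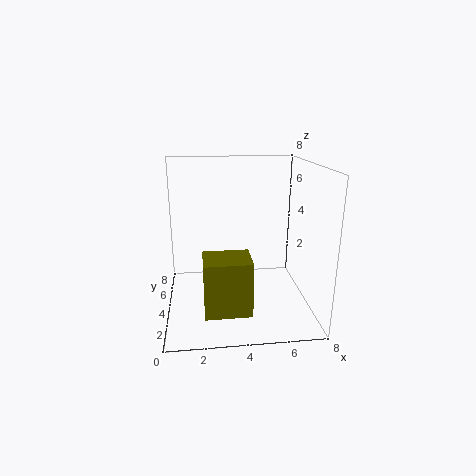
x = 2, y = 1.5, z = 0.5, w = 2.5, h = 3, c = 'olive'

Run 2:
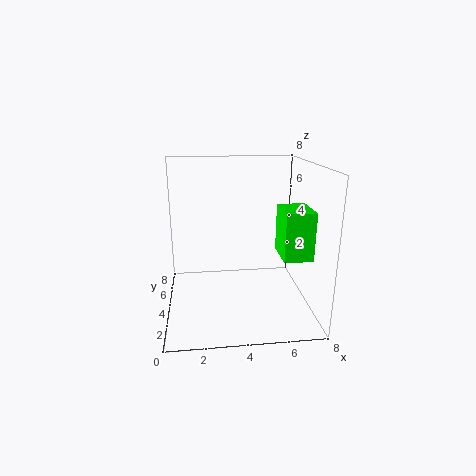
x = 6, y = 1.5, z = 3.5, w = 1.5, h = 2.5, c = 'lime'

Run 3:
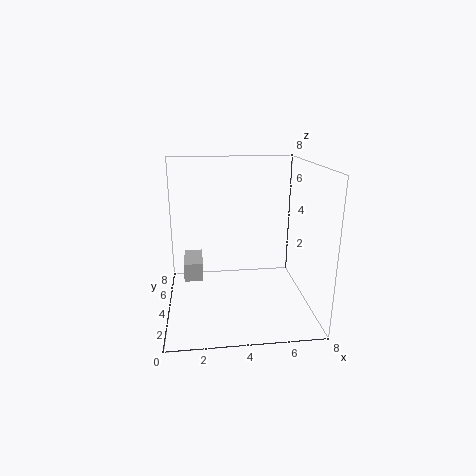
x = 1, y = 3, z = 2, w = 1, h = 1, c = 'lightgray'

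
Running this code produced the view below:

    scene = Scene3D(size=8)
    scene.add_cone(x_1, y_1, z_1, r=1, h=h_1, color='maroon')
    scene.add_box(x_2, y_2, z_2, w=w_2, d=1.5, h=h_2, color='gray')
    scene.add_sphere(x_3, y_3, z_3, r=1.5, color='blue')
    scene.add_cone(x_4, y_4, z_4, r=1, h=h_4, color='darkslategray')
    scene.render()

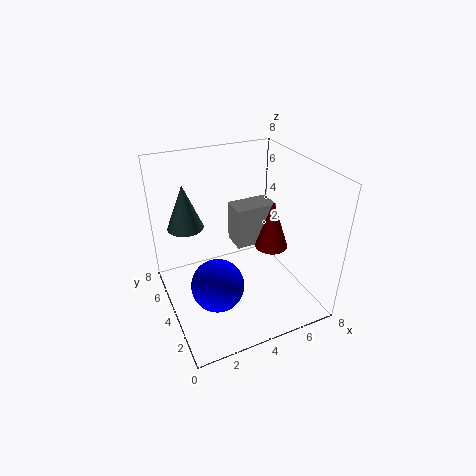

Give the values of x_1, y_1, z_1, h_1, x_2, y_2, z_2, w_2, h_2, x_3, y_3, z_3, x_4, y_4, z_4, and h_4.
x_1 = 6.5, y_1 = 4.5, z_1 = 2.5, h_1 = 3, x_2 = 4.5, y_2 = 5, z_2 = 2.5, w_2 = 2.5, h_2 = 2.5, x_3 = 2.5, y_3 = 3.5, z_3 = 1.5, x_4 = 1.5, y_4 = 5.5, z_4 = 4.5, h_4 = 2.5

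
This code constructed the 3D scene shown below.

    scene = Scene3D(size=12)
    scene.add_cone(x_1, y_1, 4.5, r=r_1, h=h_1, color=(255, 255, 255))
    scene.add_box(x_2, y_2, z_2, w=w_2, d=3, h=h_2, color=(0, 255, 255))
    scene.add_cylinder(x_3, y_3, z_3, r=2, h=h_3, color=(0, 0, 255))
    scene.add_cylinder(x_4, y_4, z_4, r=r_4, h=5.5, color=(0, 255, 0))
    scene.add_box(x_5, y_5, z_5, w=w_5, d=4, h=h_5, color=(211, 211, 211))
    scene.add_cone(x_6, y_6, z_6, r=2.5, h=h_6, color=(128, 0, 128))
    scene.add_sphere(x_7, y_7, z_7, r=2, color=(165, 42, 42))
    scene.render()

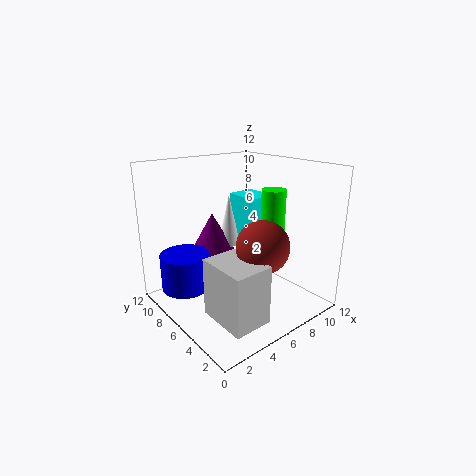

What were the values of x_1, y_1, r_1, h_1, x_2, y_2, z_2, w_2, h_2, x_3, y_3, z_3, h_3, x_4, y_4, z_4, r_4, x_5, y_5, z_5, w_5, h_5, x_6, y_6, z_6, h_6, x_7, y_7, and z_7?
x_1 = 7
y_1 = 8.5
r_1 = 1
h_1 = 4.5
x_2 = 7.5
y_2 = 6
z_2 = 5
w_2 = 2.5
h_2 = 4
x_3 = 2
y_3 = 8
z_3 = 2
h_3 = 3
x_4 = 8.5
y_4 = 4.5
z_4 = 4.5
r_4 = 1
x_5 = 1.5
y_5 = 0.5
z_5 = 1.5
w_5 = 3
h_5 = 4.5
x_6 = 5.5
y_6 = 9
z_6 = 3
h_6 = 4.5
x_7 = 5.5
y_7 = 2.5
z_7 = 6.5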